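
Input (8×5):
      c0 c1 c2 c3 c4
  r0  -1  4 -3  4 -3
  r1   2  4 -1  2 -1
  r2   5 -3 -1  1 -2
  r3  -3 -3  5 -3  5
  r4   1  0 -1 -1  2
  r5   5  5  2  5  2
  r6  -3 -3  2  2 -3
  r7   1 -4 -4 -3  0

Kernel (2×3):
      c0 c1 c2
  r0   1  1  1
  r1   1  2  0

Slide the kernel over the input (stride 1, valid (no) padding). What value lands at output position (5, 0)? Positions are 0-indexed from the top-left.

The receptive field on the input at this output position is [5 5 2 / -3 -3 2]. Elementwise product with the kernel and sum: 5·1 + 5·1 + 2·1 + -3·1 + -3·2.

3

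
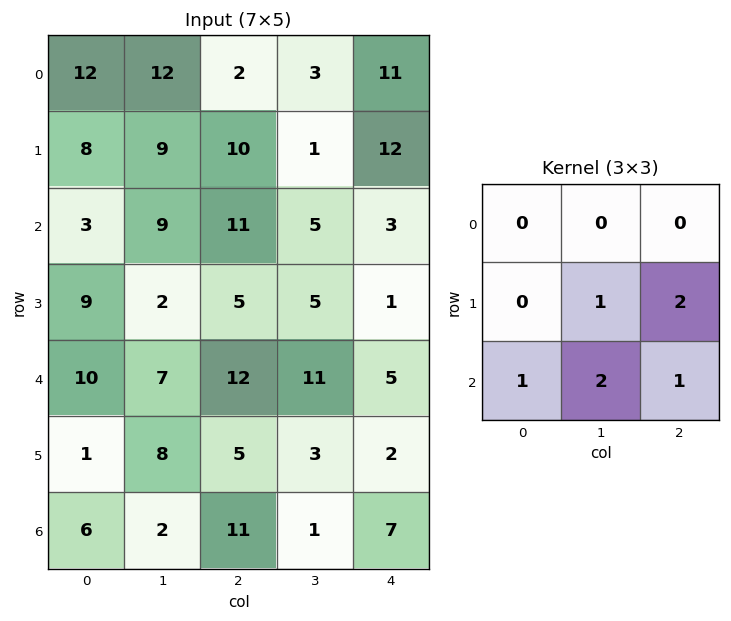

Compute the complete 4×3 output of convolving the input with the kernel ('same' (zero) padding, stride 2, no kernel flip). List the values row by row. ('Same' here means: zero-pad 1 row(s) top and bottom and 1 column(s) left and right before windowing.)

61 38 36
41 38 10
34 55 12
10 13 7

Output[0,0]: The receptive field on the zero-padded input at this output position is [0 0 0 / 0 12 12 / 0 8 9]. Elementwise product with the kernel and sum: 12·1 + 12·2 + 0·1 + 8·2 + 9·1.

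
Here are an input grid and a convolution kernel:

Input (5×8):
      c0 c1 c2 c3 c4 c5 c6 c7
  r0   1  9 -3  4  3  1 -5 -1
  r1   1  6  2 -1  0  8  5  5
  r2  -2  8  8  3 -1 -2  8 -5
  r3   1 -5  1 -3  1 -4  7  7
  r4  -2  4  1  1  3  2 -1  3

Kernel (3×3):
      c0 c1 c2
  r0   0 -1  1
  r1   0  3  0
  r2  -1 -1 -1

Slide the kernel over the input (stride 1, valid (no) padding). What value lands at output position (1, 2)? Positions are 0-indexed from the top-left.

11

The receptive field on the input at this output position is [2 -1 0 / 8 3 -1 / 1 -3 1]. Elementwise product with the kernel and sum: -1·-1 + 0·1 + 3·3 + 1·-1 + -3·-1 + 1·-1.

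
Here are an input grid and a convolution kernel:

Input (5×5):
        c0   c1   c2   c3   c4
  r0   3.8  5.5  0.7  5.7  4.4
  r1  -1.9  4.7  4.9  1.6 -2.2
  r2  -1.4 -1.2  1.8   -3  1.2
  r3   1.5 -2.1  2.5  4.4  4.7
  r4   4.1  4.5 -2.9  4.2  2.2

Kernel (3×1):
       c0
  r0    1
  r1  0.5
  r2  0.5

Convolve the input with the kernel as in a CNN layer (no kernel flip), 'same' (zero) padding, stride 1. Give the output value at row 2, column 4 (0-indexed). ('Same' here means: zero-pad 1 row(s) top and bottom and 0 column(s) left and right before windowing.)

0.75

The receptive field on the zero-padded input at this output position is [-2.2 / 1.2 / 4.7]. Elementwise product with the kernel and sum: -2.2·1 + 1.2·0.5 + 4.7·0.5.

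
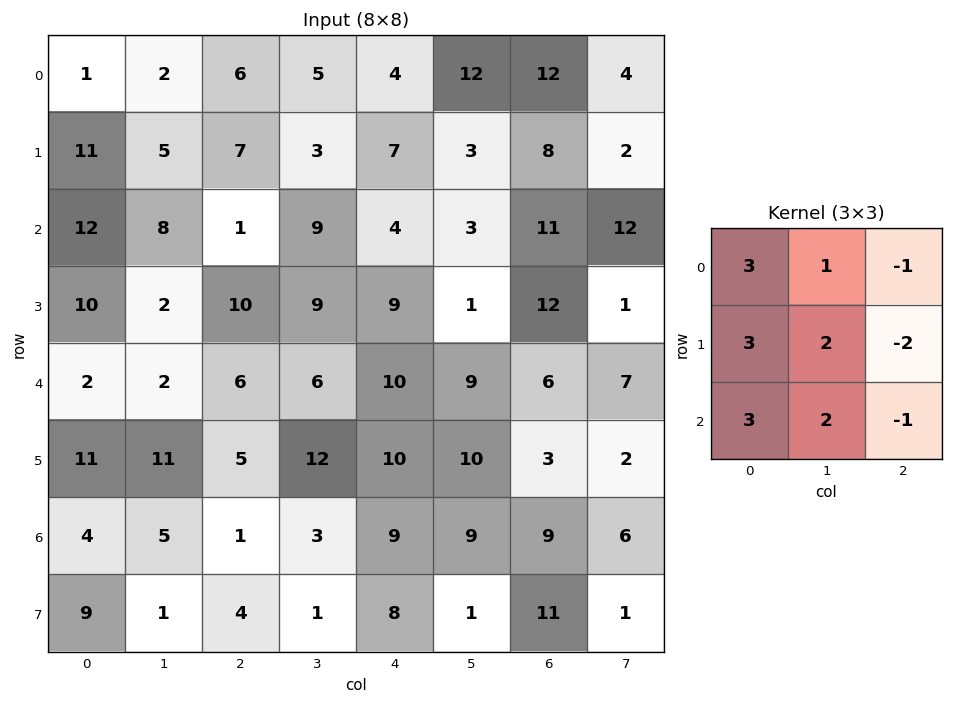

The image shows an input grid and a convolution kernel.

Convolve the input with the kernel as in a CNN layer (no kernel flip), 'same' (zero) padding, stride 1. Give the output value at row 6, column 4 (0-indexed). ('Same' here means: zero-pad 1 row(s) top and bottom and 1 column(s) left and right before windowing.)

63

The receptive field on the zero-padded input at this output position is [12 10 10 / 3 9 9 / 1 8 1]. Elementwise product with the kernel and sum: 12·3 + 10·1 + 10·-1 + 3·3 + 9·2 + 9·-2 + 1·3 + 8·2 + 1·-1.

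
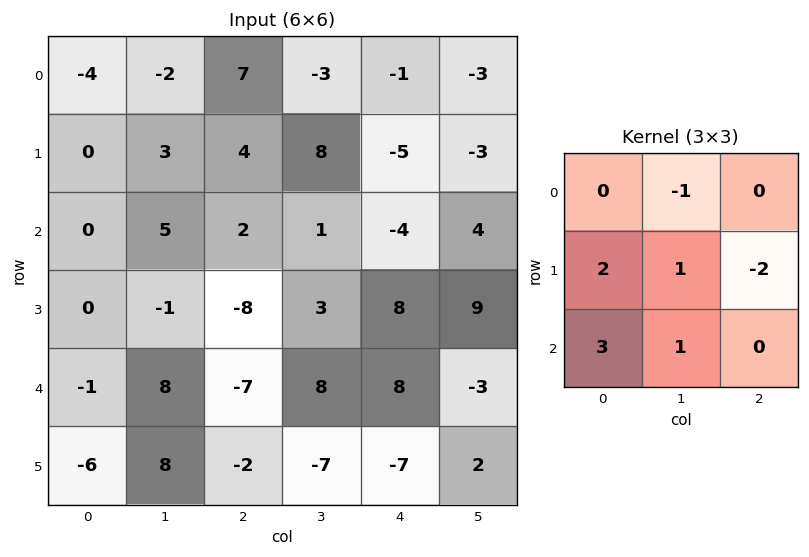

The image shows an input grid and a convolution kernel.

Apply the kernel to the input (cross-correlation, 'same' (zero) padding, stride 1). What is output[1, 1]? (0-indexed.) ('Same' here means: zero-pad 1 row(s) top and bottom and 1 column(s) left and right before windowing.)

2

The receptive field on the zero-padded input at this output position is [-4 -2 7 / 0 3 4 / 0 5 2]. Elementwise product with the kernel and sum: -2·-1 + 0·2 + 3·1 + 4·-2 + 0·3 + 5·1.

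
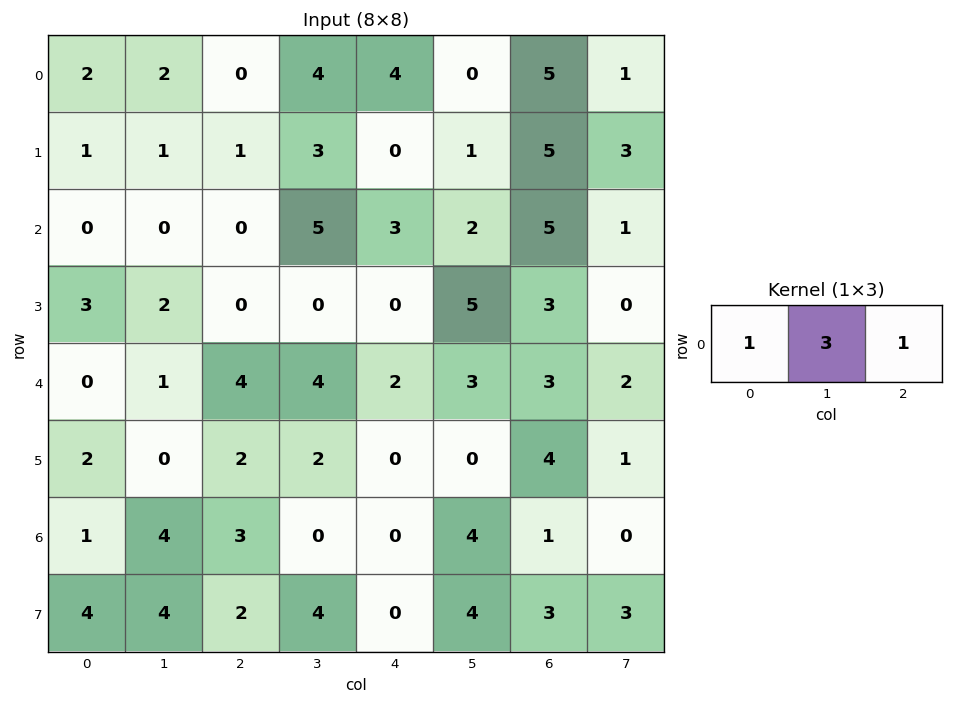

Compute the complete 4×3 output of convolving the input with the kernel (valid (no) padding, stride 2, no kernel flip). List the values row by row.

8 16 9
0 18 14
7 18 14
16 3 13

Output[0,0]: The receptive field on the input at this output position is [2 2 0]. Elementwise product with the kernel and sum: 2·1 + 2·3 + 0·1.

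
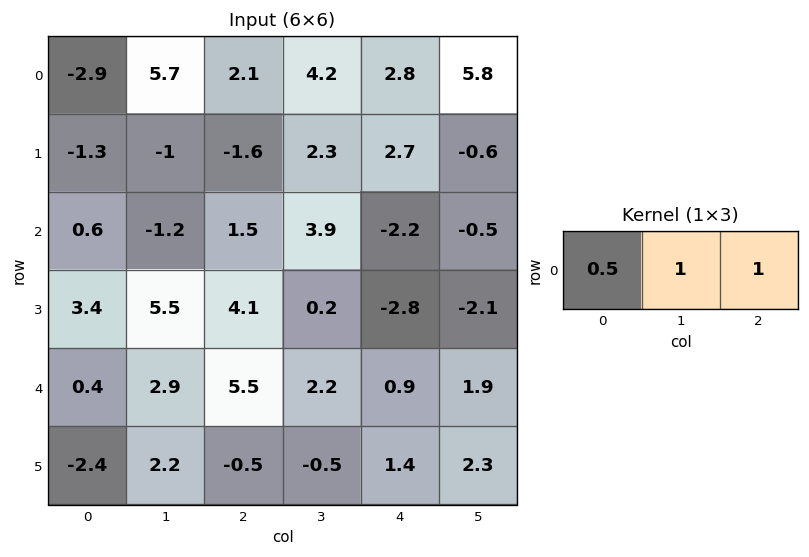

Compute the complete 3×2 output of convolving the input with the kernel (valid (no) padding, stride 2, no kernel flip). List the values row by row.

6.35 8.05
0.6 2.45
8.6 5.85

Output[0,0]: The receptive field on the input at this output position is [-2.9 5.7 2.1]. Elementwise product with the kernel and sum: -2.9·0.5 + 5.7·1 + 2.1·1.
Output[0,1]: The receptive field on the input at this output position is [2.1 4.2 2.8]. Elementwise product with the kernel and sum: 2.1·0.5 + 4.2·1 + 2.8·1.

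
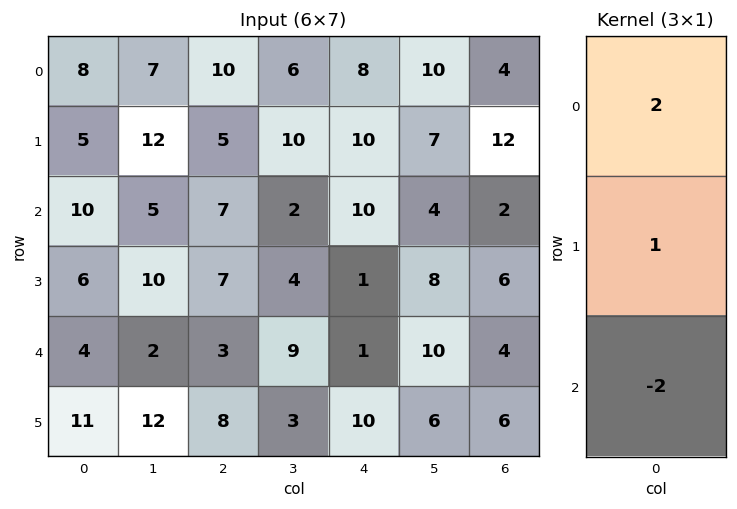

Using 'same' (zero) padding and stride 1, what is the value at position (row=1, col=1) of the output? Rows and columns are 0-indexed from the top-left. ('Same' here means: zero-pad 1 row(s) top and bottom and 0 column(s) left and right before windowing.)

16

The receptive field on the zero-padded input at this output position is [7 / 12 / 5]. Elementwise product with the kernel and sum: 7·2 + 12·1 + 5·-2.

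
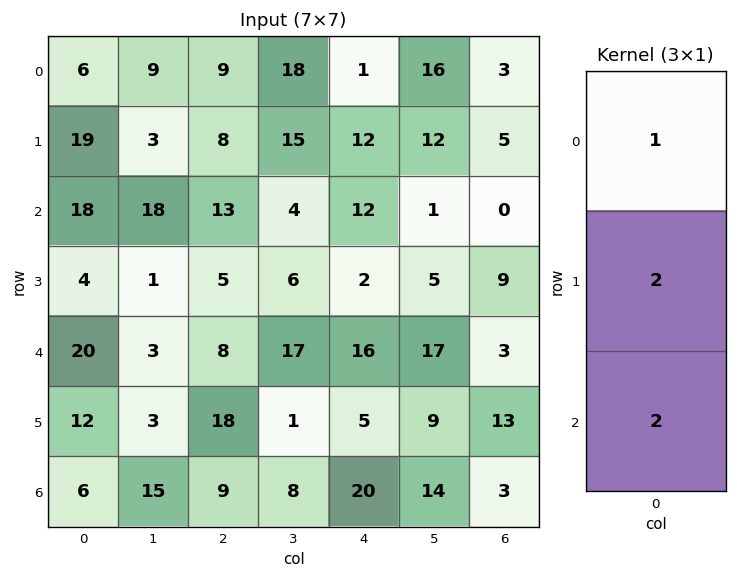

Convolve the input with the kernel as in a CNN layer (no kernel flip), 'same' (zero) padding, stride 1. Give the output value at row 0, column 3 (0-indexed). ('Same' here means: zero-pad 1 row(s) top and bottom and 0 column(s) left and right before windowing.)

66

The receptive field on the zero-padded input at this output position is [0 / 18 / 15]. Elementwise product with the kernel and sum: 0·1 + 18·2 + 15·2.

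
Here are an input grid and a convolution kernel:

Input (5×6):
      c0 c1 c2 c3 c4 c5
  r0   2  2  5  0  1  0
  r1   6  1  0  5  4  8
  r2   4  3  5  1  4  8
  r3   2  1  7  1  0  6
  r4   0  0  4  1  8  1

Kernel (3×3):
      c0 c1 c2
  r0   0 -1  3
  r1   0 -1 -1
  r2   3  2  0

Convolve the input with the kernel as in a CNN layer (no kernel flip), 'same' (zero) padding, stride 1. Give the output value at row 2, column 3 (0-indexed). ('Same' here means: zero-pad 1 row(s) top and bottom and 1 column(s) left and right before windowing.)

The receptive field on the zero-padded input at this output position is [0 5 4 / 5 1 4 / 7 1 0]. Elementwise product with the kernel and sum: 5·-1 + 4·3 + 1·-1 + 4·-1 + 7·3 + 1·2.

25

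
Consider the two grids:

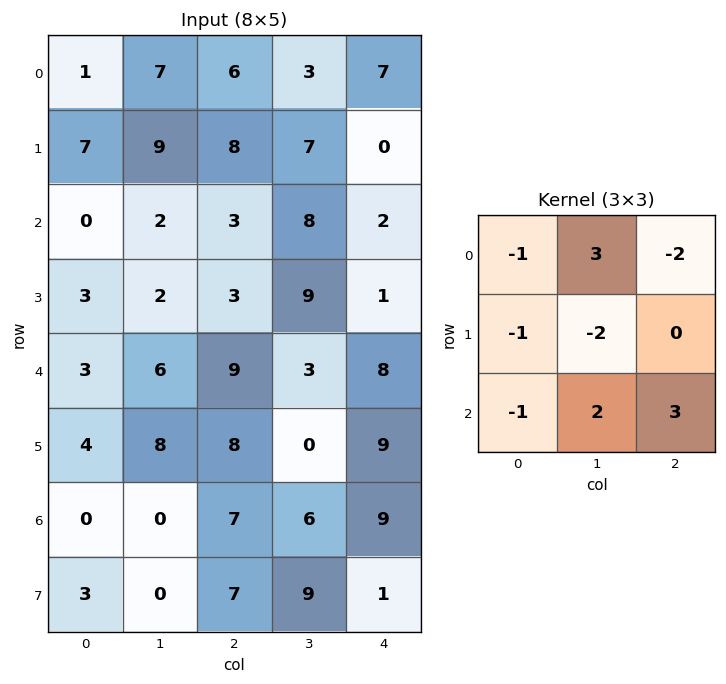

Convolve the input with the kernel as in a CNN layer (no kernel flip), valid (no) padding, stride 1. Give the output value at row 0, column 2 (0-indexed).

The receptive field on the input at this output position is [6 3 7 / 8 7 0 / 3 8 2]. Elementwise product with the kernel and sum: 6·-1 + 3·3 + 7·-2 + 8·-1 + 7·-2 + 3·-1 + 8·2 + 2·3.

-14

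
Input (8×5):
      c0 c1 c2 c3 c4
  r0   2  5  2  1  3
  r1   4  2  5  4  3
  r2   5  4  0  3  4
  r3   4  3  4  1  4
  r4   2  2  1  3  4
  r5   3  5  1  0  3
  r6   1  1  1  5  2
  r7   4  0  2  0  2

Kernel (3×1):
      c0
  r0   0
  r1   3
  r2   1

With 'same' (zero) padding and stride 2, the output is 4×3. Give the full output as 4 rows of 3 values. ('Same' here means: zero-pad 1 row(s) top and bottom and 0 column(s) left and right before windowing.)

Output[0,0]: The receptive field on the zero-padded input at this output position is [0 / 2 / 4]. Elementwise product with the kernel and sum: 2·3 + 4·1.

10 11 12
19 4 16
9 4 15
7 5 8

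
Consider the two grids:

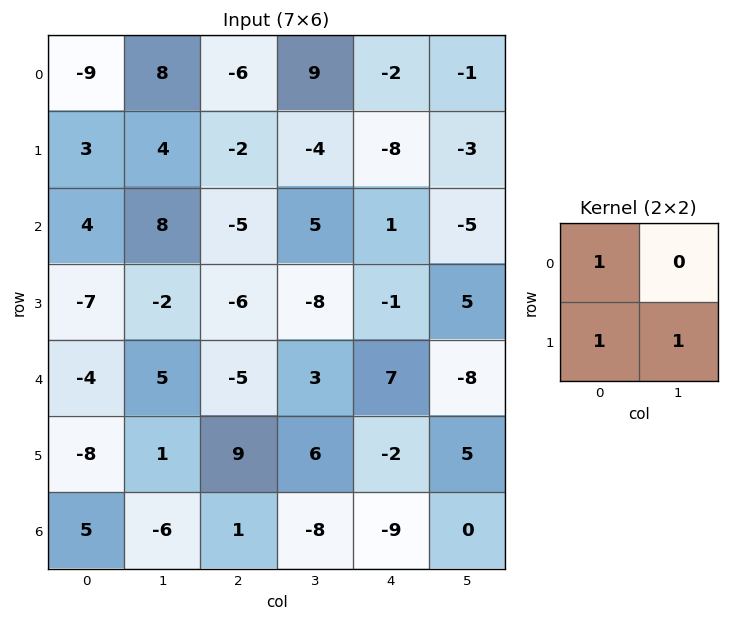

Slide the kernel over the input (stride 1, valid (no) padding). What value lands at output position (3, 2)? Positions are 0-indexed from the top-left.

The receptive field on the input at this output position is [-6 -8 / -5 3]. Elementwise product with the kernel and sum: -6·1 + -5·1 + 3·1.

-8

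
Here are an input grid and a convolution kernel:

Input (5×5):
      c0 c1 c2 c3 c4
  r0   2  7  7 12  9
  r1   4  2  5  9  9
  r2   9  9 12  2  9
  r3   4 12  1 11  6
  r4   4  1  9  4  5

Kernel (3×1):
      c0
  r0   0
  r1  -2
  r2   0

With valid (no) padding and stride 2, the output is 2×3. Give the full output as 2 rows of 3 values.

-8 -10 -18
-8 -2 -12

Output[0,0]: The receptive field on the input at this output position is [2 / 4 / 9]. Elementwise product with the kernel and sum: 4·-2.
Output[0,1]: The receptive field on the input at this output position is [7 / 5 / 12]. Elementwise product with the kernel and sum: 5·-2.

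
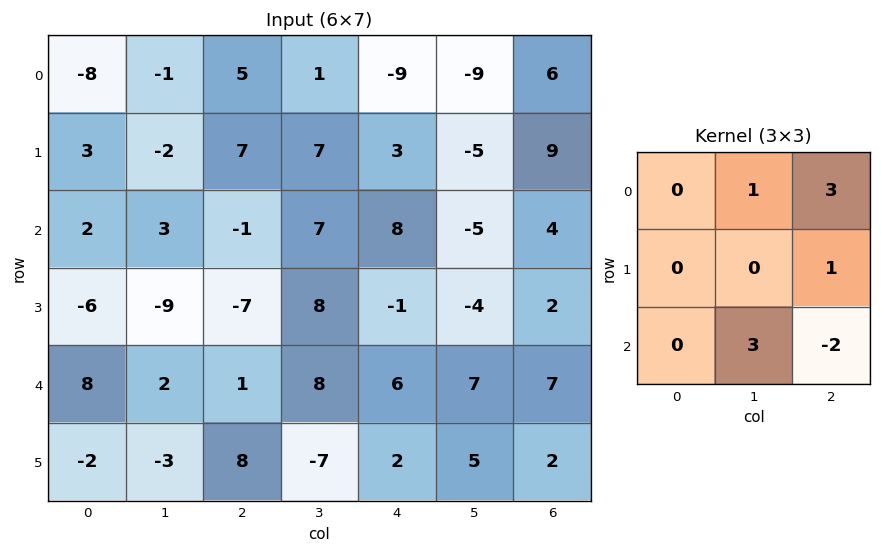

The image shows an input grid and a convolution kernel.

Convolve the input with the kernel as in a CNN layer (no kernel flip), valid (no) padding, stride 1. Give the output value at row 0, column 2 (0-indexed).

The receptive field on the input at this output position is [5 1 -9 / 7 7 3 / -1 7 8]. Elementwise product with the kernel and sum: 1·1 + -9·3 + 3·1 + 7·3 + 8·-2.

-18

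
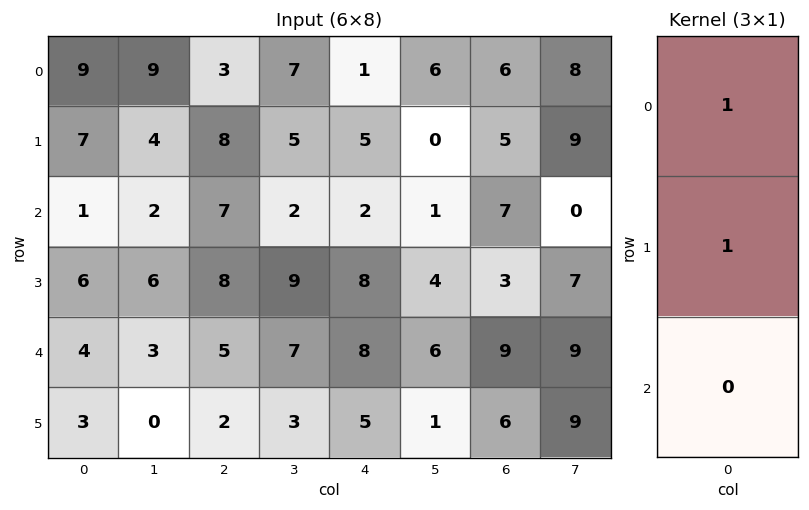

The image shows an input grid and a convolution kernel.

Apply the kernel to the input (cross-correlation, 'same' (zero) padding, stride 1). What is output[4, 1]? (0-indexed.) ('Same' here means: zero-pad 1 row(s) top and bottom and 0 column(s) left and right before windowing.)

The receptive field on the zero-padded input at this output position is [6 / 3 / 0]. Elementwise product with the kernel and sum: 6·1 + 3·1.

9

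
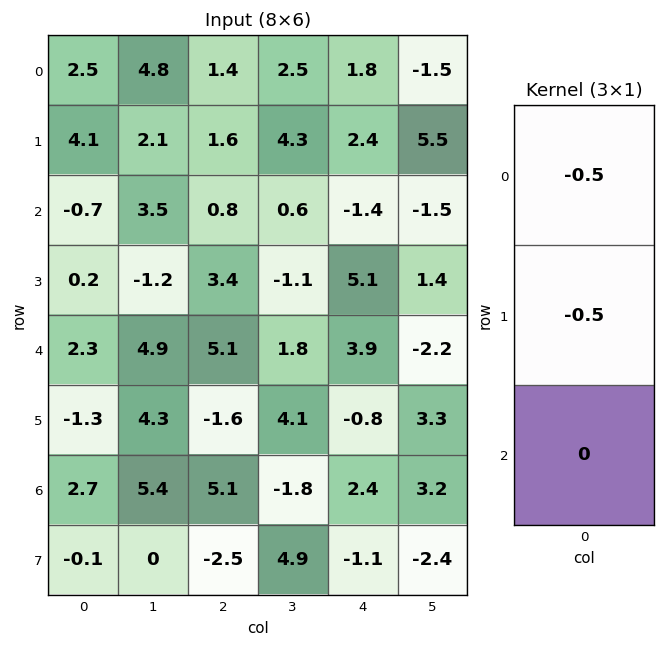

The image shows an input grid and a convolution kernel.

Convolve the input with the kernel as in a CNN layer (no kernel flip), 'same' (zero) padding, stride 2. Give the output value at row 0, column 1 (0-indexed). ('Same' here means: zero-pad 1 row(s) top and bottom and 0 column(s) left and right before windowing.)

The receptive field on the zero-padded input at this output position is [0 / 1.4 / 1.6]. Elementwise product with the kernel and sum: 0·-0.5 + 1.4·-0.5.

-0.7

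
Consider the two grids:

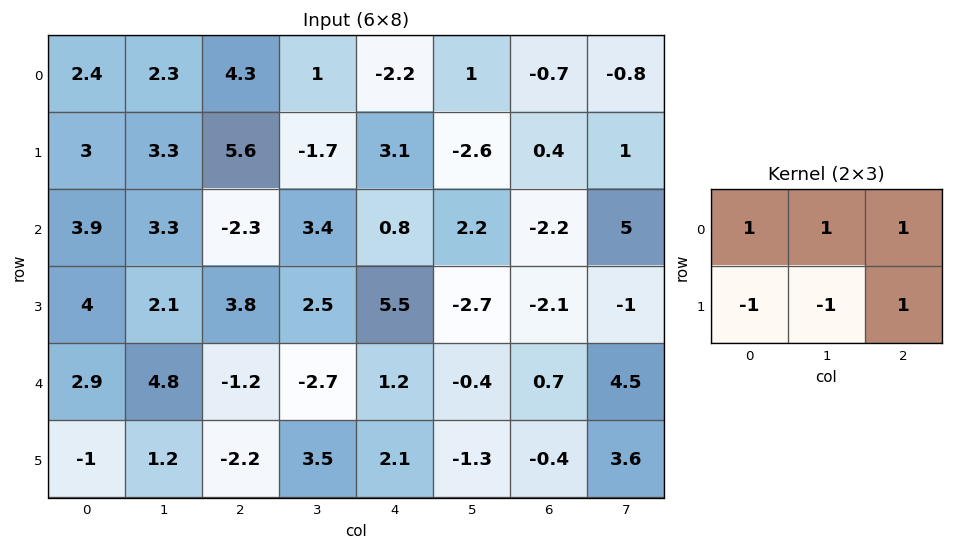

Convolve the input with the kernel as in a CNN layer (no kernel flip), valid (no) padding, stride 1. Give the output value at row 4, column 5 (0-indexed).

10.1

The receptive field on the input at this output position is [-0.4 0.7 4.5 / -1.3 -0.4 3.6]. Elementwise product with the kernel and sum: -0.4·1 + 0.7·1 + 4.5·1 + -1.3·-1 + -0.4·-1 + 3.6·1.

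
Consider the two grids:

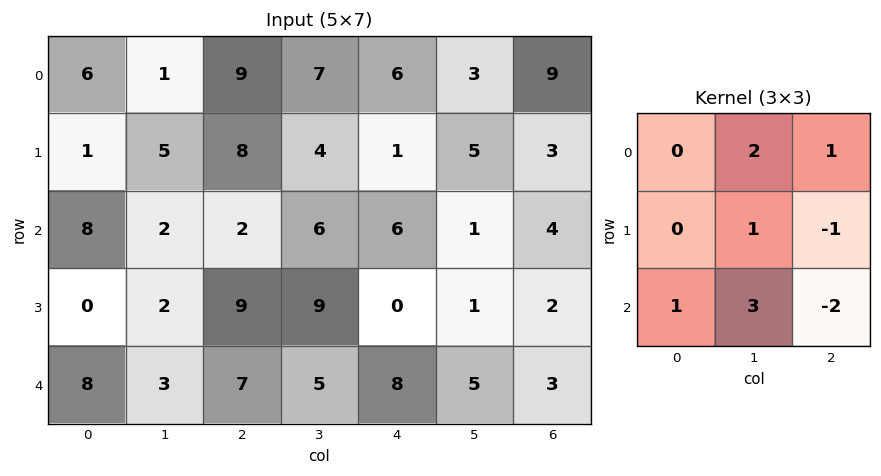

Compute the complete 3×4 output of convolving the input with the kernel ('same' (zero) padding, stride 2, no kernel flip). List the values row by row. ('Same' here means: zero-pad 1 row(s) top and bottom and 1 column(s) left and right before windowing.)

Output[0,0]: The receptive field on the zero-padded input at this output position is [0 0 0 / 0 6 1 / 0 1 5]. Elementwise product with the kernel and sum: 0·2 + 0·1 + 6·1 + 1·-1 + 0·1 + 1·3 + 5·-2.
Output[0,1]: The receptive field on the zero-padded input at this output position is [0 0 0 / 1 9 7 / 5 8 4]. Elementwise product with the kernel and sum: 0·2 + 0·1 + 9·1 + 7·-1 + 5·1 + 8·3 + 4·-2.

-2 23 0 23
9 27 19 17
7 29 4 7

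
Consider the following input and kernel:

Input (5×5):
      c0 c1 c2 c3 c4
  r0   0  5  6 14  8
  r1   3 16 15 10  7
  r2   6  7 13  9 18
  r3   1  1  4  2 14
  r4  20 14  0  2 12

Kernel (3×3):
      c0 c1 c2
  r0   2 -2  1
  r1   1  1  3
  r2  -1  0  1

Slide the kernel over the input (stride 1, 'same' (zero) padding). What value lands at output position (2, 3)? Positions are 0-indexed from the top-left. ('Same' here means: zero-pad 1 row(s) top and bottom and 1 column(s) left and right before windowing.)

103

The receptive field on the zero-padded input at this output position is [15 10 7 / 13 9 18 / 4 2 14]. Elementwise product with the kernel and sum: 15·2 + 10·-2 + 7·1 + 13·1 + 9·1 + 18·3 + 4·-1 + 14·1.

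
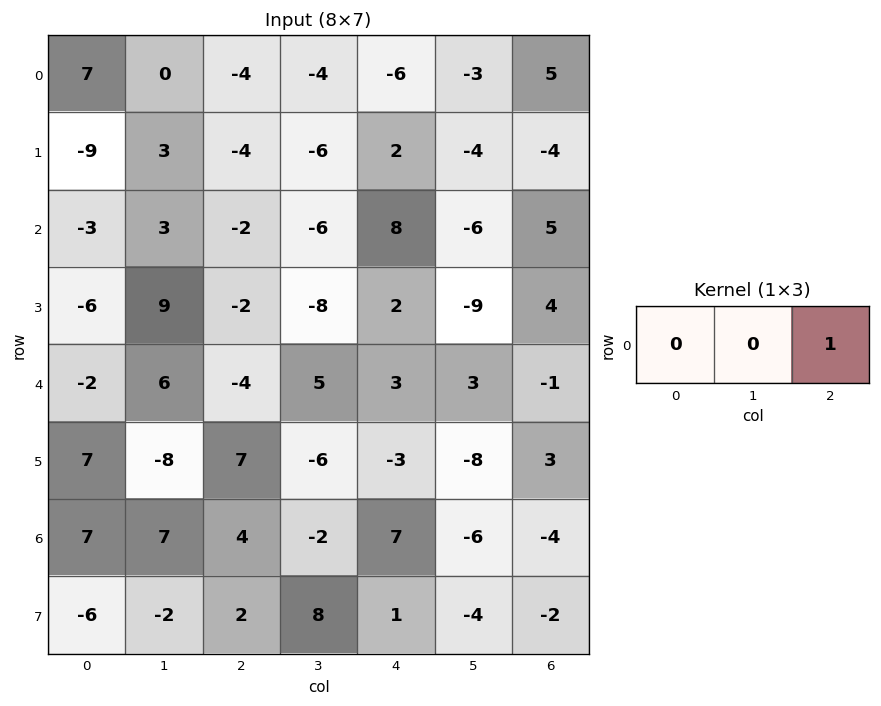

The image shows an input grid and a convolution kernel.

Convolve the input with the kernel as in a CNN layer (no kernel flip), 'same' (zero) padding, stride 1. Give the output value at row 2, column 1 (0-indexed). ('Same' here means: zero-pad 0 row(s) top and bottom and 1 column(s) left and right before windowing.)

-2

The receptive field on the zero-padded input at this output position is [-3 3 -2]. Elementwise product with the kernel and sum: -2·1.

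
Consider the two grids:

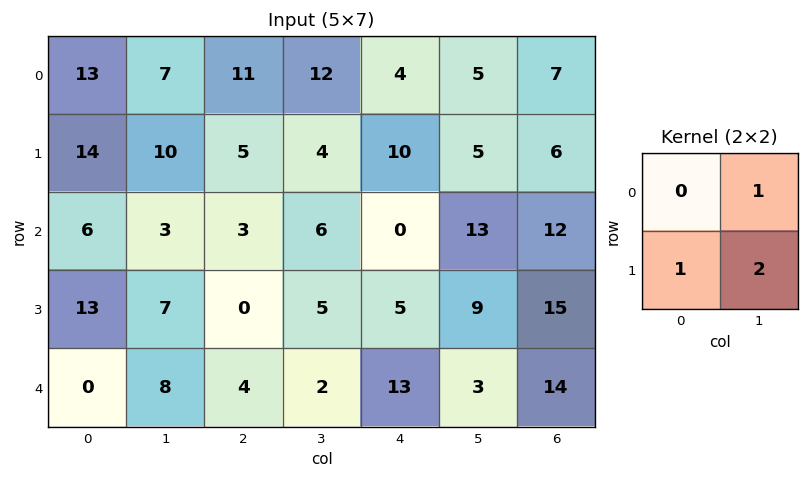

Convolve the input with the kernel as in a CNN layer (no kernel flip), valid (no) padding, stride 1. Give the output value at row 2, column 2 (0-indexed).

16

The receptive field on the input at this output position is [3 6 / 0 5]. Elementwise product with the kernel and sum: 6·1 + 0·1 + 5·2.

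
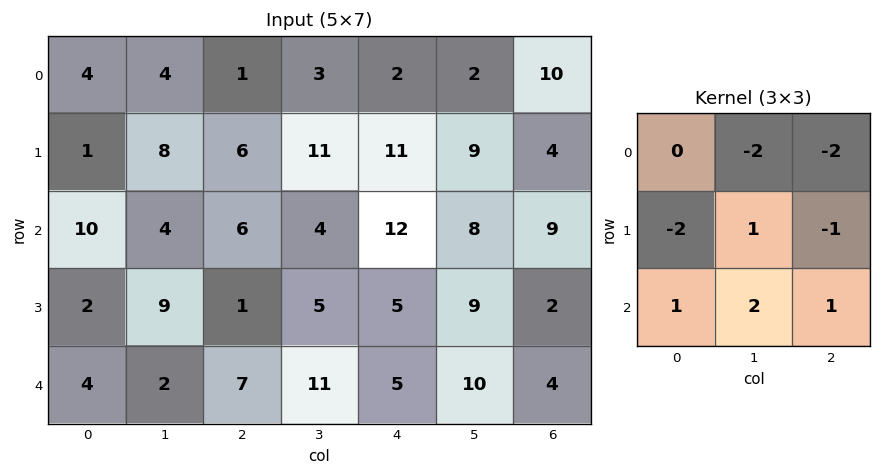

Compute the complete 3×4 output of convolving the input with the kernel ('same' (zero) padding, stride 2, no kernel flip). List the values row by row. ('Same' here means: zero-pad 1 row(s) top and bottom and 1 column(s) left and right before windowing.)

Output[0,0]: The receptive field on the zero-padded input at this output position is [0 0 0 / 0 4 4 / 0 1 8]. Elementwise product with the kernel and sum: 0·-2 + 0·-2 + 0·-2 + 4·1 + 4·-1 + 0·1 + 1·2 + 8·1.
Output[0,1]: The receptive field on the zero-padded input at this output position is [0 0 0 / 4 1 3 / 8 6 11]. Elementwise product with the kernel and sum: 0·-2 + 0·-2 + 4·-2 + 1·1 + 3·-1 + 8·1 + 6·2 + 11·1.

10 21 36 23
1 -24 -20 -2
-20 -20 -55 -20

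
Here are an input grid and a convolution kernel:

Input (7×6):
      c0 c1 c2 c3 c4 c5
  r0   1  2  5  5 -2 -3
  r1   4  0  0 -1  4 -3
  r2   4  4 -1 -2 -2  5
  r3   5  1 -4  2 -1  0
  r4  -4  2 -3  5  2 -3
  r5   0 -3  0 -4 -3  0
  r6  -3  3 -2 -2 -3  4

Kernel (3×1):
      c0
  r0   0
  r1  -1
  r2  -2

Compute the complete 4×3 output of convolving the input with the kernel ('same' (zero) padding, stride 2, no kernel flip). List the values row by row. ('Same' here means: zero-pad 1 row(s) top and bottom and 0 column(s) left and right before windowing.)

-9 -5 -6
-14 9 4
4 3 4
3 2 3

Output[0,0]: The receptive field on the zero-padded input at this output position is [0 / 1 / 4]. Elementwise product with the kernel and sum: 1·-1 + 4·-2.
Output[0,1]: The receptive field on the zero-padded input at this output position is [0 / 5 / 0]. Elementwise product with the kernel and sum: 5·-1 + 0·-2.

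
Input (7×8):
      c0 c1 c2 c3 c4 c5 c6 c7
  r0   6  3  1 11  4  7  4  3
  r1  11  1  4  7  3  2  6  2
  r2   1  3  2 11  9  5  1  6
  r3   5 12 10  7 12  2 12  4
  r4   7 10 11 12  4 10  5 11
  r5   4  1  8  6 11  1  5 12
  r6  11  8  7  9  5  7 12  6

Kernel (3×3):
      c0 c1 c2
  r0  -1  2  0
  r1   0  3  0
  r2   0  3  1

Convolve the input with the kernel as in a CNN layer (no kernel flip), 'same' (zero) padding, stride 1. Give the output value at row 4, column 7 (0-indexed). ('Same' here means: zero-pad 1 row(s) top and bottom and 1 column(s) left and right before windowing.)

65

The receptive field on the zero-padded input at this output position is [12 4 0 / 5 11 0 / 5 12 0]. Elementwise product with the kernel and sum: 12·-1 + 4·2 + 11·3 + 12·3 + 0·1.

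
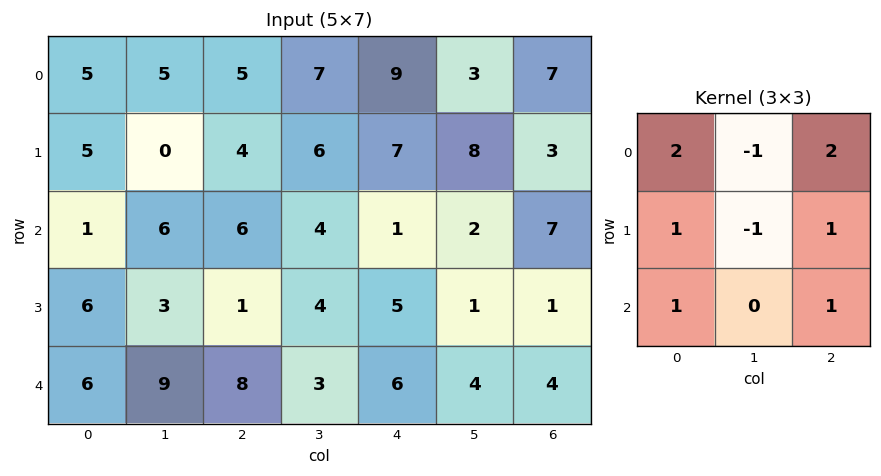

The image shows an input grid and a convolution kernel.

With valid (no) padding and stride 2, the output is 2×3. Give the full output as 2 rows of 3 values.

31 33 39
26 26 29

Output[0,0]: The receptive field on the input at this output position is [5 5 5 / 5 0 4 / 1 6 6]. Elementwise product with the kernel and sum: 5·2 + 5·-1 + 5·2 + 5·1 + 0·-1 + 4·1 + 1·1 + 6·1.
Output[0,1]: The receptive field on the input at this output position is [5 7 9 / 4 6 7 / 6 4 1]. Elementwise product with the kernel and sum: 5·2 + 7·-1 + 9·2 + 4·1 + 6·-1 + 7·1 + 6·1 + 1·1.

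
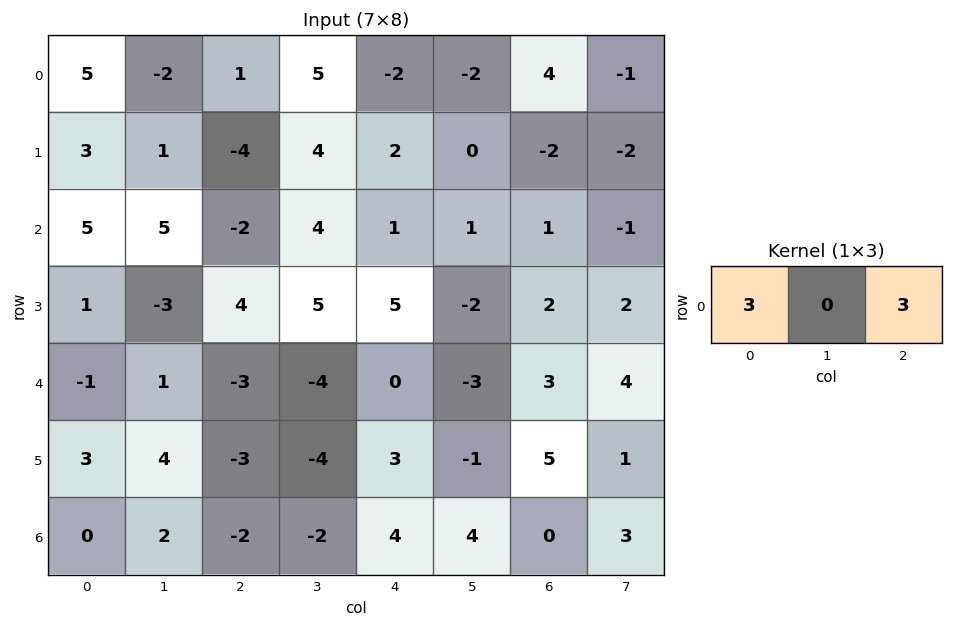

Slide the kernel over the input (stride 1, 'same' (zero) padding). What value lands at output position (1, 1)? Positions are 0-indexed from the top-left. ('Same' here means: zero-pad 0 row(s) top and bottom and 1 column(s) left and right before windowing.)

-3

The receptive field on the zero-padded input at this output position is [3 1 -4]. Elementwise product with the kernel and sum: 3·3 + -4·3.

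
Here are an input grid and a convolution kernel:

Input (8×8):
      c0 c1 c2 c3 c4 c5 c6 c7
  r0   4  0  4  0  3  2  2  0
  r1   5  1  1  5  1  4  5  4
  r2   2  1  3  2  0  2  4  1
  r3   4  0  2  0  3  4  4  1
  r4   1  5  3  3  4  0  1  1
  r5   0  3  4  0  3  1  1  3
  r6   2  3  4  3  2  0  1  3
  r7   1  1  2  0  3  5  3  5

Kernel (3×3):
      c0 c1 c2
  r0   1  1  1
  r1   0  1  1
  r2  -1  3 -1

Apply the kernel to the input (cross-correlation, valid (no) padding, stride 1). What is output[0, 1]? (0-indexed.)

The receptive field on the input at this output position is [0 4 0 / 1 1 5 / 1 3 2]. Elementwise product with the kernel and sum: 0·1 + 4·1 + 0·1 + 1·1 + 5·1 + 1·-1 + 3·3 + 2·-1.

16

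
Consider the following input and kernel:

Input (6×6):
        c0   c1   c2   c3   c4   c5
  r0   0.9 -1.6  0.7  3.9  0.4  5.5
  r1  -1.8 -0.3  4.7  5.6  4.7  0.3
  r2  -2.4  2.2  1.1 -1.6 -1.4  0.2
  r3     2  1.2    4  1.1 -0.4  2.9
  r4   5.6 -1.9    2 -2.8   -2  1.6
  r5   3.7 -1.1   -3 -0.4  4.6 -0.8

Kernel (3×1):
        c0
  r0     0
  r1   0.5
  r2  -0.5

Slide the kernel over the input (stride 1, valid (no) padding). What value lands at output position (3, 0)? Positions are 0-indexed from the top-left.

0.95

The receptive field on the input at this output position is [2 / 5.6 / 3.7]. Elementwise product with the kernel and sum: 5.6·0.5 + 3.7·-0.5.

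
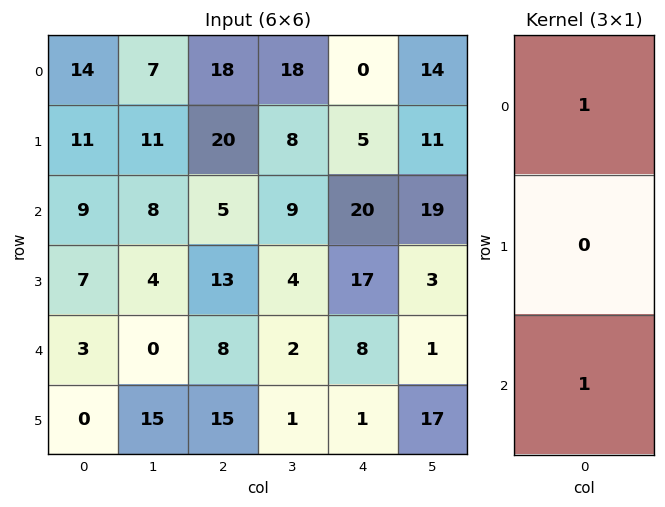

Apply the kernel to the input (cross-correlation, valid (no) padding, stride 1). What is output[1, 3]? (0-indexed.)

The receptive field on the input at this output position is [8 / 9 / 4]. Elementwise product with the kernel and sum: 8·1 + 4·1.

12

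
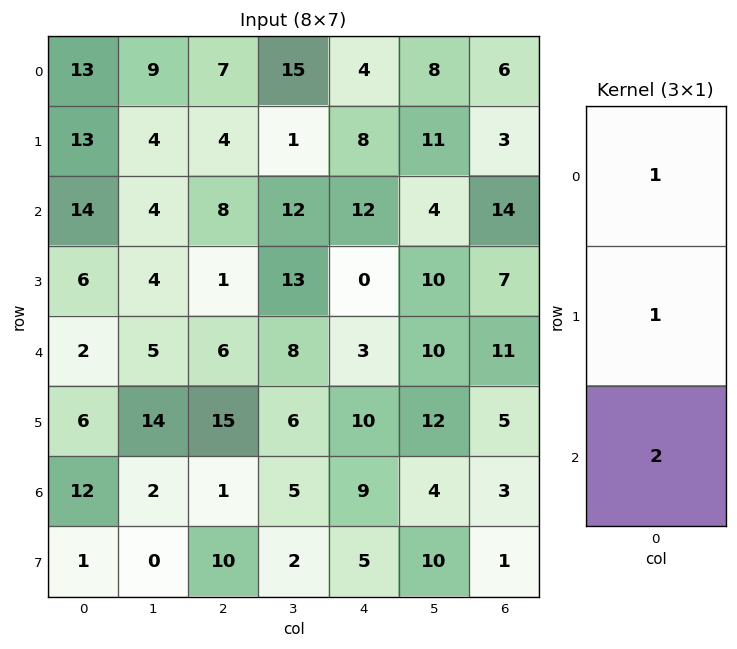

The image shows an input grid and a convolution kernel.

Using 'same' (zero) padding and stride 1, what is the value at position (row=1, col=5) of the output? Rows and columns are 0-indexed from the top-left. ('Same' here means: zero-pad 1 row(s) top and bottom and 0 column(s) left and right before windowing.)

The receptive field on the zero-padded input at this output position is [8 / 11 / 4]. Elementwise product with the kernel and sum: 8·1 + 11·1 + 4·2.

27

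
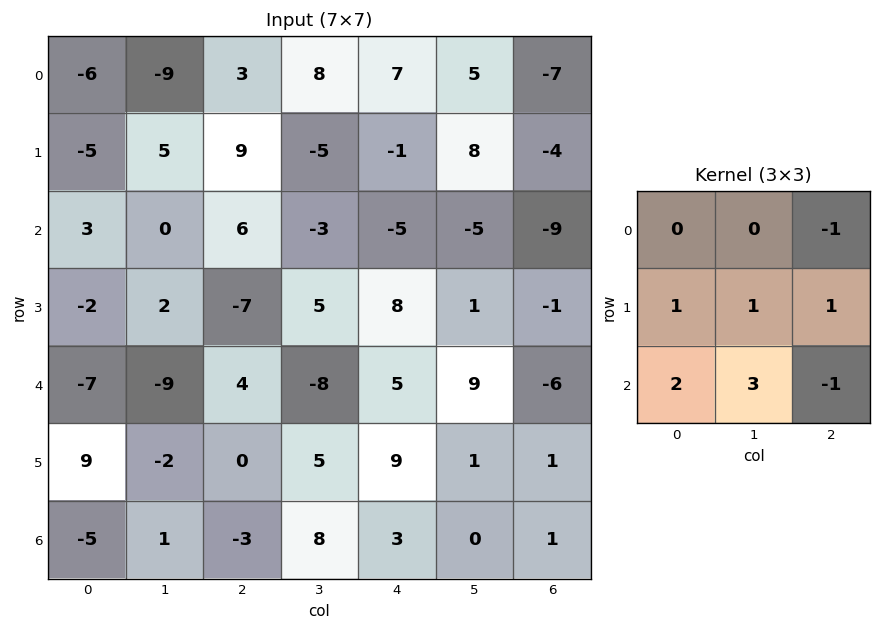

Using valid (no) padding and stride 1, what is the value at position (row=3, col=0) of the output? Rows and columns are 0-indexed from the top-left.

7

The receptive field on the input at this output position is [-2 2 -7 / -7 -9 4 / 9 -2 0]. Elementwise product with the kernel and sum: -7·-1 + -7·1 + -9·1 + 4·1 + 9·2 + -2·3 + 0·-1.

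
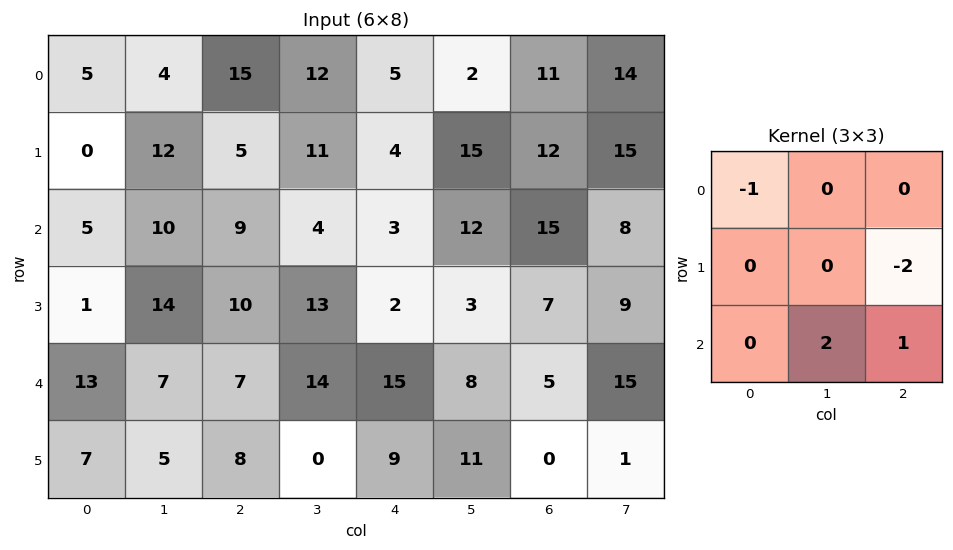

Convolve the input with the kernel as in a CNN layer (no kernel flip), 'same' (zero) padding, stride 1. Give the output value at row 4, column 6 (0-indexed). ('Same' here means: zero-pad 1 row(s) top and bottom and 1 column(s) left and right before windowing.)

-32

The receptive field on the zero-padded input at this output position is [3 7 9 / 8 5 15 / 11 0 1]. Elementwise product with the kernel and sum: 3·-1 + 15·-2 + 0·2 + 1·1.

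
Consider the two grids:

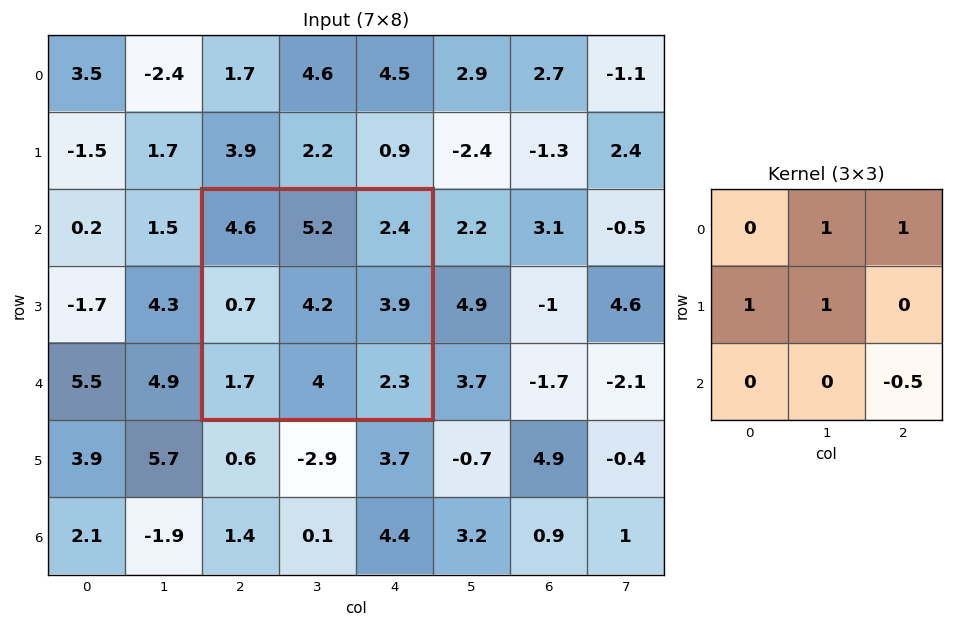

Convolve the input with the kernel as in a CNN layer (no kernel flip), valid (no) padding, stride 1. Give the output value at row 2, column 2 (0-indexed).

The receptive field on the input at this output position is [4.6 5.2 2.4 / 0.7 4.2 3.9 / 1.7 4 2.3]. Elementwise product with the kernel and sum: 5.2·1 + 2.4·1 + 0.7·1 + 4.2·1 + 2.3·-0.5.

11.35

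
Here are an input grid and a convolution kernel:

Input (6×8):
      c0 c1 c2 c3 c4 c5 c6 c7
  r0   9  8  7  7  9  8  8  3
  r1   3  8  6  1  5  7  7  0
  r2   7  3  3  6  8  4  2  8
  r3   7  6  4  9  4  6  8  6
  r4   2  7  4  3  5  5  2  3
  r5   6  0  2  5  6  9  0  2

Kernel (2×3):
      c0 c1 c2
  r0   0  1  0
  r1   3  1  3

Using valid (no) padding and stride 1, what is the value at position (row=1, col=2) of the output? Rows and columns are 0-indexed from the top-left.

40

The receptive field on the input at this output position is [6 1 5 / 3 6 8]. Elementwise product with the kernel and sum: 1·1 + 3·3 + 6·1 + 8·3.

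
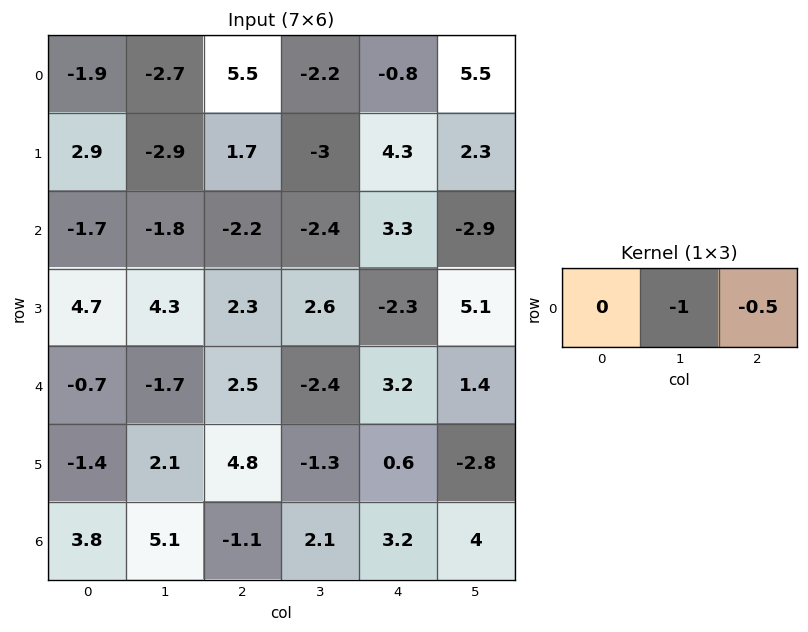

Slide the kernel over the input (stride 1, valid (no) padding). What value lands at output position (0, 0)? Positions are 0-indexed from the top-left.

The receptive field on the input at this output position is [-1.9 -2.7 5.5]. Elementwise product with the kernel and sum: -2.7·-1 + 5.5·-0.5.

-0.05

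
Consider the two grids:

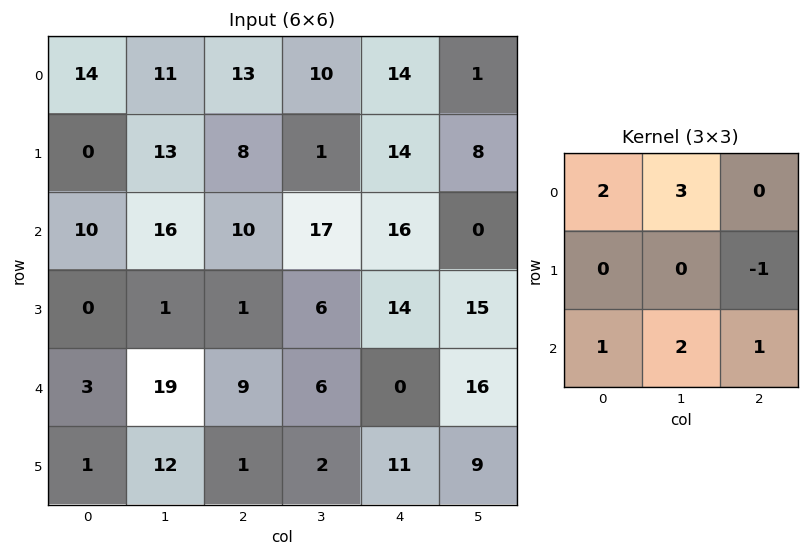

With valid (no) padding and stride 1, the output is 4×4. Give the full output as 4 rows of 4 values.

Output[0,0]: The receptive field on the input at this output position is [14 11 13 / 0 13 8 / 10 16 10]. Elementwise product with the kernel and sum: 14·2 + 11·3 + 8·-1 + 10·1 + 16·2 + 10·1.

105 113 102 103
32 42 30 93
117 99 78 89
20 15 36 71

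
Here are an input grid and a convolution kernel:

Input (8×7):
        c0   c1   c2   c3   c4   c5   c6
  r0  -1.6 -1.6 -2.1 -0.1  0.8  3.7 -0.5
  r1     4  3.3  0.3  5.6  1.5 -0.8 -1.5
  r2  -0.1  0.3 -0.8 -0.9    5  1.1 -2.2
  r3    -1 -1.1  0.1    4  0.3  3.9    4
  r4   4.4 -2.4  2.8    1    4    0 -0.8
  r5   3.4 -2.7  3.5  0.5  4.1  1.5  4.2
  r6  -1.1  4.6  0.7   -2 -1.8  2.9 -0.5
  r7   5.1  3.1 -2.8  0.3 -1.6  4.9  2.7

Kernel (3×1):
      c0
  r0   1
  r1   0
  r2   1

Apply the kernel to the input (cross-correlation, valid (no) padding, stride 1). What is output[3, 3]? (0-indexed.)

4.5

The receptive field on the input at this output position is [4 / 1 / 0.5]. Elementwise product with the kernel and sum: 4·1 + 0.5·1.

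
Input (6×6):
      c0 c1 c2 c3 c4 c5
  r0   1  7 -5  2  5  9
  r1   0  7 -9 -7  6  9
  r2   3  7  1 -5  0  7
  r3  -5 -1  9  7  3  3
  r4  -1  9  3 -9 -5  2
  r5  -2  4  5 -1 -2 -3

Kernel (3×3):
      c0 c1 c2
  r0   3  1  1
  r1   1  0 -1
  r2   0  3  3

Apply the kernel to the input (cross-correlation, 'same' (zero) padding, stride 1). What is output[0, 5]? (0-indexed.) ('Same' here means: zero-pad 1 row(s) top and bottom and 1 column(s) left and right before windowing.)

The receptive field on the zero-padded input at this output position is [0 0 0 / 5 9 0 / 6 9 0]. Elementwise product with the kernel and sum: 0·3 + 0·1 + 0·1 + 5·1 + 0·-1 + 9·3 + 0·3.

32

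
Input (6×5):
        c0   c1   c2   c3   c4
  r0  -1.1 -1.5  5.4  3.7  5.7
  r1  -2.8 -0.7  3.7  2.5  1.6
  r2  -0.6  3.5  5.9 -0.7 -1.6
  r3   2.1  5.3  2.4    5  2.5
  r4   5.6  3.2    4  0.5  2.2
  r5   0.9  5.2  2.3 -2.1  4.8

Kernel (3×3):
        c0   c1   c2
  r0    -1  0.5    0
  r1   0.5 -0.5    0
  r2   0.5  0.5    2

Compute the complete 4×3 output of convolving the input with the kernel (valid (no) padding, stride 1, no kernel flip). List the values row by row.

Output[0,0]: The receptive field on the input at this output position is [-1.1 -1.5 5.4 / -2.8 -0.7 3.7 / -0.6 3.5 5.9]. Elementwise product with the kernel and sum: -1.1·-1 + -1.5·0.5 + -2.8·0.5 + -0.7·-0.5 + -0.6·0.5 + 3.5·0.5 + 5.9·2.
Output[0,1]: The receptive field on the input at this output position is [-1.5 5.4 3.7 / -0.7 3.7 2.5 / 3.5 5.9 -0.7]. Elementwise product with the kernel and sum: -1.5·-1 + 5.4·0.5 + -0.7·0.5 + 3.7·-0.5 + 3.5·0.5 + 5.9·0.5 + -0.7·2.

12.55 5.3 -3.55
8.9 15.2 9.55
13.15 5.5 -0.9
9.4 -4.95 11.55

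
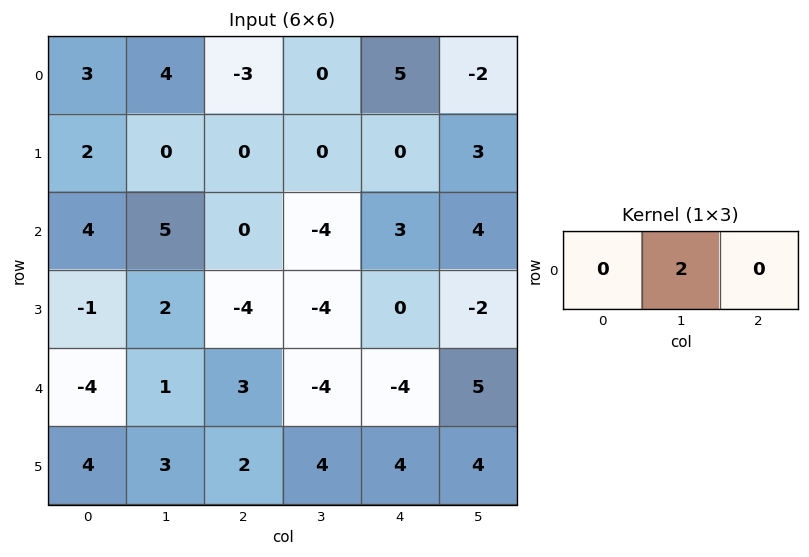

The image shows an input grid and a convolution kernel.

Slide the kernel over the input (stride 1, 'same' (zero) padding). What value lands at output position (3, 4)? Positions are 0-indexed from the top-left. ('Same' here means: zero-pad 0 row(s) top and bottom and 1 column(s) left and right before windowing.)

0

The receptive field on the zero-padded input at this output position is [-4 0 -2]. Elementwise product with the kernel and sum: 0·2.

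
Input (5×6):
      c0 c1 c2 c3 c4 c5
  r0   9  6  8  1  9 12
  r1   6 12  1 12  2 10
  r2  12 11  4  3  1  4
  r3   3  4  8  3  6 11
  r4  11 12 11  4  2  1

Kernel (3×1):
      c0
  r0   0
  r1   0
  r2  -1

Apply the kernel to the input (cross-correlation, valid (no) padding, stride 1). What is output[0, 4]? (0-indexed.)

The receptive field on the input at this output position is [9 / 2 / 1]. Elementwise product with the kernel and sum: 1·-1.

-1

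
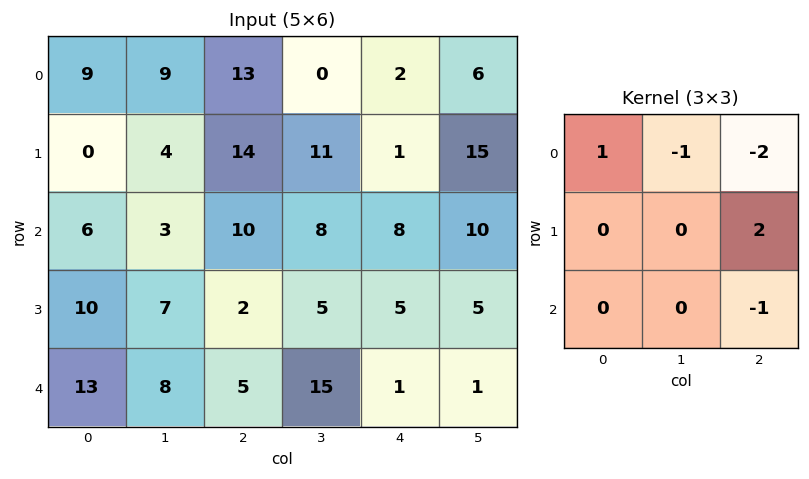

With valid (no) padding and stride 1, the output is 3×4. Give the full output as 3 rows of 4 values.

-8 10 3 6
-14 -21 12 -5
-18 -28 -5 -11

Output[0,0]: The receptive field on the input at this output position is [9 9 13 / 0 4 14 / 6 3 10]. Elementwise product with the kernel and sum: 9·1 + 9·-1 + 13·-2 + 14·2 + 10·-1.
Output[0,1]: The receptive field on the input at this output position is [9 13 0 / 4 14 11 / 3 10 8]. Elementwise product with the kernel and sum: 9·1 + 13·-1 + 0·-2 + 11·2 + 8·-1.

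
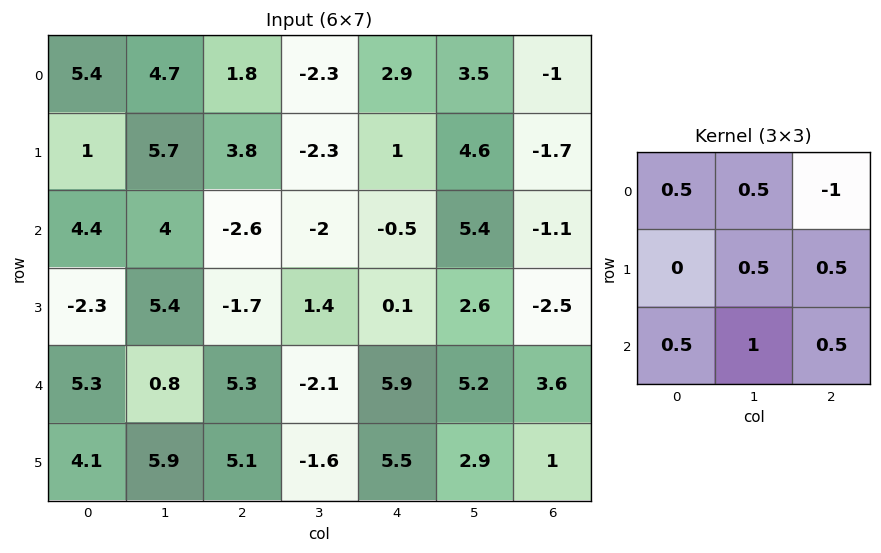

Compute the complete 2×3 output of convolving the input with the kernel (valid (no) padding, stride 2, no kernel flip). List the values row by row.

12.9 -7.35 10.25
14.75 2.45 13.55

Output[0,0]: The receptive field on the input at this output position is [5.4 4.7 1.8 / 1 5.7 3.8 / 4.4 4 -2.6]. Elementwise product with the kernel and sum: 5.4·0.5 + 4.7·0.5 + 1.8·-1 + 5.7·0.5 + 3.8·0.5 + 4.4·0.5 + 4·1 + -2.6·0.5.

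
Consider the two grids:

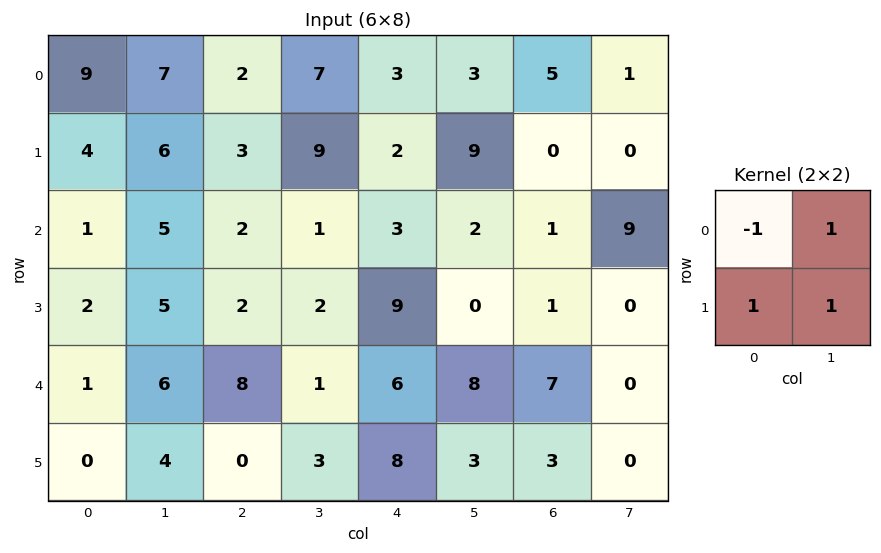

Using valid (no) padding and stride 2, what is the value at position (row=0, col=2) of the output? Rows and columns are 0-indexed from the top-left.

11

The receptive field on the input at this output position is [3 3 / 2 9]. Elementwise product with the kernel and sum: 3·-1 + 3·1 + 2·1 + 9·1.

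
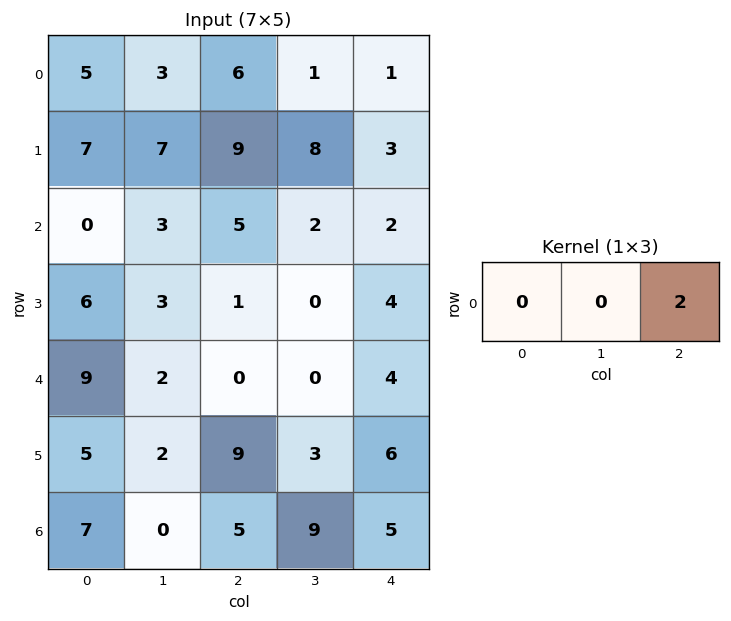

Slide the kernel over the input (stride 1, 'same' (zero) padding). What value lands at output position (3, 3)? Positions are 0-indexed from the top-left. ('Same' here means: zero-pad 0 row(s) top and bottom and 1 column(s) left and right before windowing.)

8

The receptive field on the zero-padded input at this output position is [1 0 4]. Elementwise product with the kernel and sum: 4·2.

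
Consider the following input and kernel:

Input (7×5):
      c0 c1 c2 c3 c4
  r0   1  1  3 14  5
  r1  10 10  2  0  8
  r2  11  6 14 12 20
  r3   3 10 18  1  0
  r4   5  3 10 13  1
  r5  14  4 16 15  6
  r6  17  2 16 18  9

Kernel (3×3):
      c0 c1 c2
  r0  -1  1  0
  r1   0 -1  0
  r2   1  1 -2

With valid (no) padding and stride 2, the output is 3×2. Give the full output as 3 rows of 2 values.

Output[0,0]: The receptive field on the input at this output position is [1 1 3 / 10 10 2 / 11 6 14]. Elementwise product with the kernel and sum: 1·-1 + 1·1 + 10·-1 + 11·1 + 6·1 + 14·-2.

-21 -3
-27 18
-19 4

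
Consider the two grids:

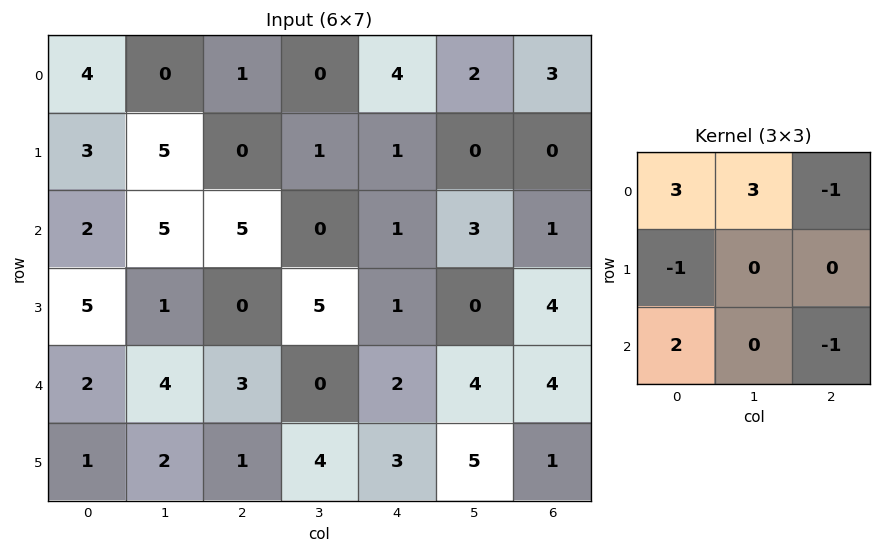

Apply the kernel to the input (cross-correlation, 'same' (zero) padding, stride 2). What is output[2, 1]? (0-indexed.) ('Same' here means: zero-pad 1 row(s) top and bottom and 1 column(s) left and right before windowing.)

-6

The receptive field on the zero-padded input at this output position is [1 0 5 / 4 3 0 / 2 1 4]. Elementwise product with the kernel and sum: 1·3 + 0·3 + 5·-1 + 4·-1 + 2·2 + 4·-1.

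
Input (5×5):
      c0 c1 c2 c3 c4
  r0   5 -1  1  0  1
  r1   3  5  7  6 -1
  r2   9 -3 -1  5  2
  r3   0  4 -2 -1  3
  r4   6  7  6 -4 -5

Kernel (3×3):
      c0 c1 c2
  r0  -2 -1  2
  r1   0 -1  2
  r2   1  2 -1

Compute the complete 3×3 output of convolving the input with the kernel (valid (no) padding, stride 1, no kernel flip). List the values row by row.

Output[0,0]: The receptive field on the input at this output position is [5 -1 1 / 3 5 7 / 9 -3 -1]. Elementwise product with the kernel and sum: 5·-2 + -1·-1 + 1·2 + 5·-1 + 7·2 + 9·1 + -3·2 + -1·-1.

6 -4 -1
14 7 -30
-11 40 11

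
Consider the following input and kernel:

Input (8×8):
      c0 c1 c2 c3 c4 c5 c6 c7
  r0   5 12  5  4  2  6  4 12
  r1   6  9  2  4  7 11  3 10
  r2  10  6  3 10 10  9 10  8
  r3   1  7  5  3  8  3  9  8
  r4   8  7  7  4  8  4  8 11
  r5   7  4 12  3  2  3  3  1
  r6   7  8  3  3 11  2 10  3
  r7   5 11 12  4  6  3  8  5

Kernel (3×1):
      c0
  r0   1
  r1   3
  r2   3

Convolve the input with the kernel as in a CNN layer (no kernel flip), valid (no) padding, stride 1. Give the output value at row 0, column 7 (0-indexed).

The receptive field on the input at this output position is [12 / 10 / 8]. Elementwise product with the kernel and sum: 12·1 + 10·3 + 8·3.

66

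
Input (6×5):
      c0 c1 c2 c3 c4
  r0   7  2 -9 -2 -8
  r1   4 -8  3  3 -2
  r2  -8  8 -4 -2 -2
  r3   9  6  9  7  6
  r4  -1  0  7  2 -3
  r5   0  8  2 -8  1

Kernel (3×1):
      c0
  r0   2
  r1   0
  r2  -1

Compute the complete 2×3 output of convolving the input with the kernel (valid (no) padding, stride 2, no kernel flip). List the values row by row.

Output[0,0]: The receptive field on the input at this output position is [7 / 4 / -8]. Elementwise product with the kernel and sum: 7·2 + -8·-1.

22 -14 -14
-15 -15 -1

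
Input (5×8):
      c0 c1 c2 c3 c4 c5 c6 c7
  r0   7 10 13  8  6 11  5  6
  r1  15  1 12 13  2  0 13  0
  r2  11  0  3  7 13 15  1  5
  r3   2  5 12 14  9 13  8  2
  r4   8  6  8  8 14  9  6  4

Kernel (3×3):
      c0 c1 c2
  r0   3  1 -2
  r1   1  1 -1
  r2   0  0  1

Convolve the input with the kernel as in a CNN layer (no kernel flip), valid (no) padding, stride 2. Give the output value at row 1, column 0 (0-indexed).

30

The receptive field on the input at this output position is [11 0 3 / 2 5 12 / 8 6 8]. Elementwise product with the kernel and sum: 11·3 + 0·1 + 3·-2 + 2·1 + 5·1 + 12·-1 + 8·1.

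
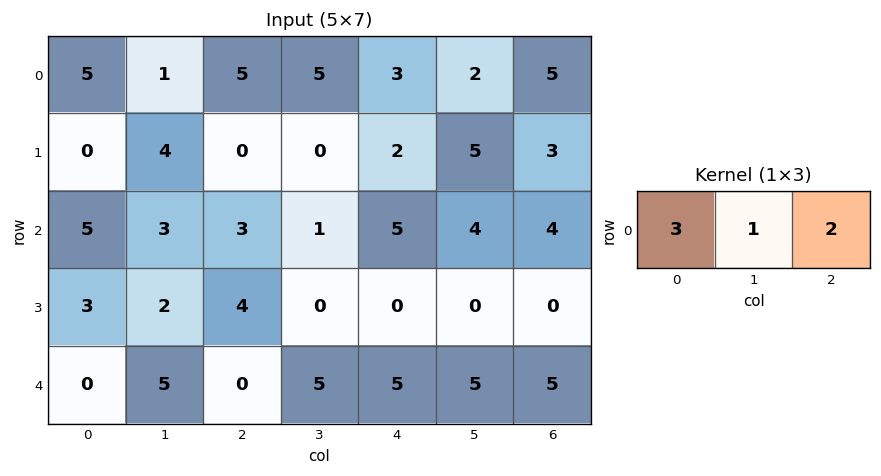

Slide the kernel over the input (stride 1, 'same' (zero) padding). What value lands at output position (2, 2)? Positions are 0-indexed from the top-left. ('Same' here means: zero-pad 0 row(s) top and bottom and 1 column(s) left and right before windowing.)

14

The receptive field on the zero-padded input at this output position is [3 3 1]. Elementwise product with the kernel and sum: 3·3 + 3·1 + 1·2.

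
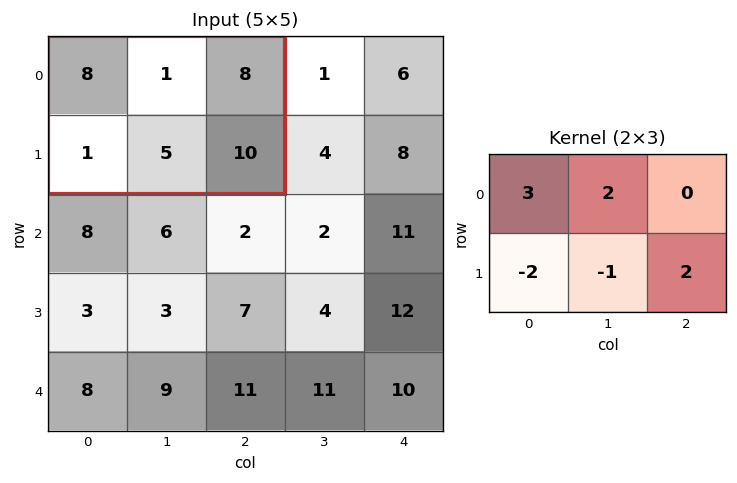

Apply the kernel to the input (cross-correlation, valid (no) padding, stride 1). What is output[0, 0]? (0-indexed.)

The receptive field on the input at this output position is [8 1 8 / 1 5 10]. Elementwise product with the kernel and sum: 8·3 + 1·2 + 1·-2 + 5·-1 + 10·2.

39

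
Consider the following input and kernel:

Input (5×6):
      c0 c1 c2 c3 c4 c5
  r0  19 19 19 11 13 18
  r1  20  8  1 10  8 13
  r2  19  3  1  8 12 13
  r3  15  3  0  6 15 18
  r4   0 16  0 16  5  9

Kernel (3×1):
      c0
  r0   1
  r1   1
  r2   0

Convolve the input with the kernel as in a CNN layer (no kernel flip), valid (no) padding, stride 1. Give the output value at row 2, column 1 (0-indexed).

The receptive field on the input at this output position is [3 / 3 / 16]. Elementwise product with the kernel and sum: 3·1 + 3·1.

6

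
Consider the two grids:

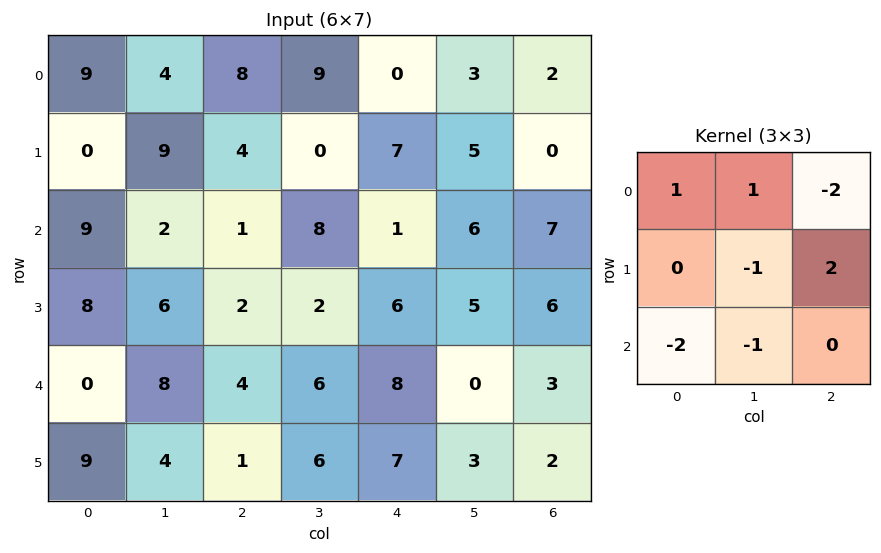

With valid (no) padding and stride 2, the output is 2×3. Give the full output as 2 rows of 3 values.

-24 21 -14
-1 3 -16

Output[0,0]: The receptive field on the input at this output position is [9 4 8 / 0 9 4 / 9 2 1]. Elementwise product with the kernel and sum: 9·1 + 4·1 + 8·-2 + 9·-1 + 4·2 + 9·-2 + 2·-1.
Output[0,1]: The receptive field on the input at this output position is [8 9 0 / 4 0 7 / 1 8 1]. Elementwise product with the kernel and sum: 8·1 + 9·1 + 0·-2 + 0·-1 + 7·2 + 1·-2 + 8·-1.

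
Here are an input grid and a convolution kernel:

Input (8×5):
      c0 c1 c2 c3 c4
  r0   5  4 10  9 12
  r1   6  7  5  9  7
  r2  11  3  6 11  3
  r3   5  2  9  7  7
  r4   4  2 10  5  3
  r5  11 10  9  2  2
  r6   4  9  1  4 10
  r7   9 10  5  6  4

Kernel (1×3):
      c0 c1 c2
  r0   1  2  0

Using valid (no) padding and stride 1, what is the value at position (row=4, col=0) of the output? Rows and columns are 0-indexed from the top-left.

The receptive field on the input at this output position is [4 2 10]. Elementwise product with the kernel and sum: 4·1 + 2·2.

8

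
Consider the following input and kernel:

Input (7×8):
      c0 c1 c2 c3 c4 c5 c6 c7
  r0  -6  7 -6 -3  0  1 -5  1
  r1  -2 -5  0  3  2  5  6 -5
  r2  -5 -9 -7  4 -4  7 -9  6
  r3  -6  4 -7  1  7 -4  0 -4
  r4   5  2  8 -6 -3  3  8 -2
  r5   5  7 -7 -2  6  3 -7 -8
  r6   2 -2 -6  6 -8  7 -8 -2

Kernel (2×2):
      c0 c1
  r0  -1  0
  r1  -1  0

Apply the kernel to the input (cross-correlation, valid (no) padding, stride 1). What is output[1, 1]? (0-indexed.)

The receptive field on the input at this output position is [-5 0 / -9 -7]. Elementwise product with the kernel and sum: -5·-1 + -9·-1.

14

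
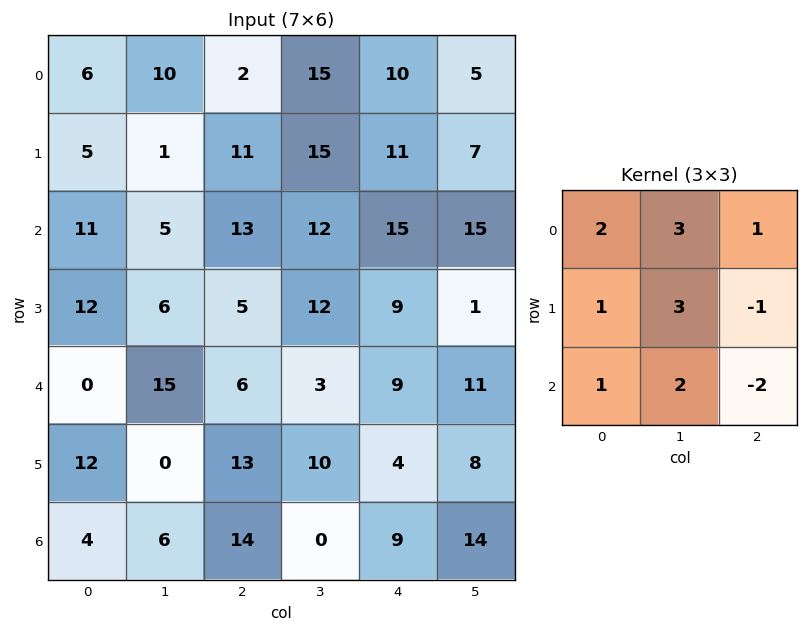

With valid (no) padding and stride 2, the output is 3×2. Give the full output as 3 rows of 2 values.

36 111
93 103
38 65

Output[0,0]: The receptive field on the input at this output position is [6 10 2 / 5 1 11 / 11 5 13]. Elementwise product with the kernel and sum: 6·2 + 10·3 + 2·1 + 5·1 + 1·3 + 11·-1 + 11·1 + 5·2 + 13·-2.
Output[0,1]: The receptive field on the input at this output position is [2 15 10 / 11 15 11 / 13 12 15]. Elementwise product with the kernel and sum: 2·2 + 15·3 + 10·1 + 11·1 + 15·3 + 11·-1 + 13·1 + 12·2 + 15·-2.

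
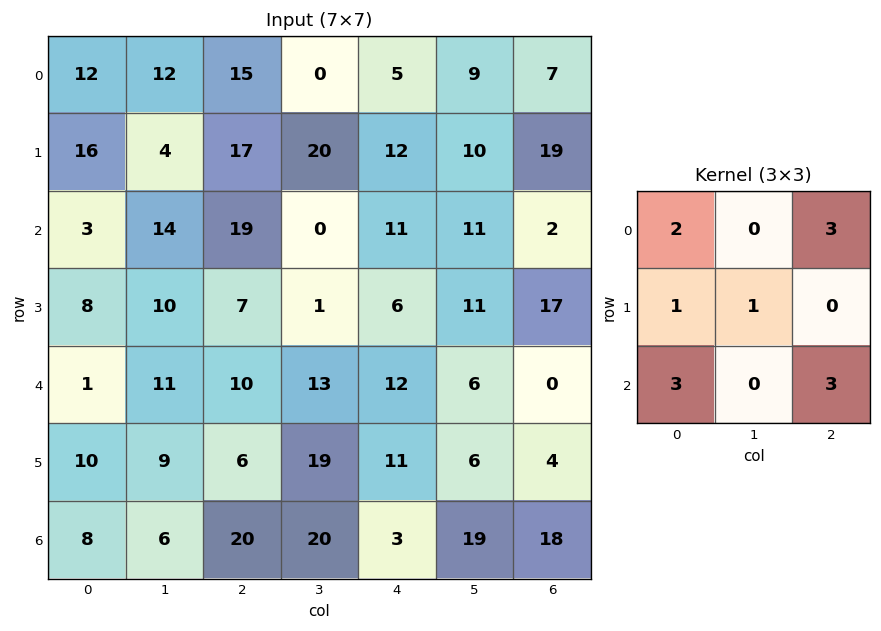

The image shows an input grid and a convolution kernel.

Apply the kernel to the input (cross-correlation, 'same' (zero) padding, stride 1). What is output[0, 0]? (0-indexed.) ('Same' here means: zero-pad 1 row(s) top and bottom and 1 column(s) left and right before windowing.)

24

The receptive field on the zero-padded input at this output position is [0 0 0 / 0 12 12 / 0 16 4]. Elementwise product with the kernel and sum: 0·2 + 0·3 + 0·1 + 12·1 + 0·3 + 4·3.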